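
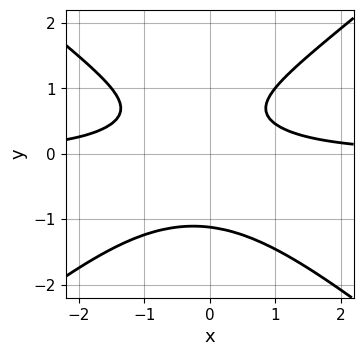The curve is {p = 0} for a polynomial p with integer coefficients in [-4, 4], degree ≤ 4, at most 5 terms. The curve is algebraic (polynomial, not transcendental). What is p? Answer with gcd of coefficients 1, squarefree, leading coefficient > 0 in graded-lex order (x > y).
(a) Degree: a generic line meets the curve in up to 3 points, so deg p = 3.
(b) From the axis intercepts and sections: no x-intercept at any integer in the box.
(c) Putting this together gives p.

2*x^2*y - 3*y^3 + x*y + 2*y - 2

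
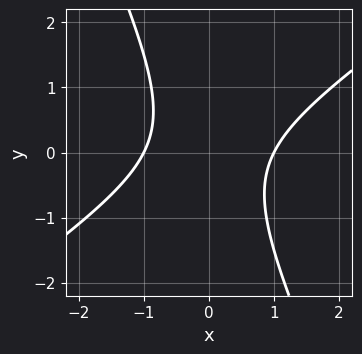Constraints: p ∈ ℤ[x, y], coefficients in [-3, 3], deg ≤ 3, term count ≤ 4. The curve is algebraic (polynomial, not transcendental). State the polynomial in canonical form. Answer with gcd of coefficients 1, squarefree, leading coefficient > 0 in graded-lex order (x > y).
3*x^2 - 3*x*y - 2*y^2 - 3

1. Degree: no degree-1 curve has this shape, so deg p = 2.
2. Against the integer gridlines: the curve avoids every integer y-axis point in the box; among the integer gridlines, it crosses the x-axis at x ∈ {-1, 1}.
3. Together with the visible shape, these determine p as stated.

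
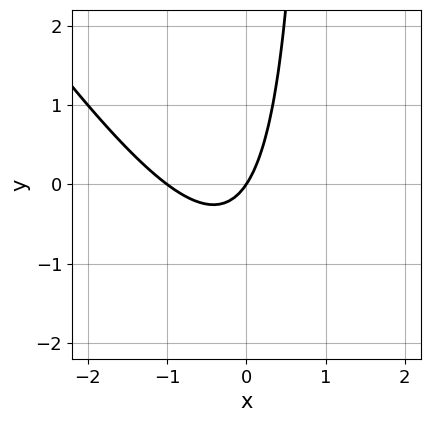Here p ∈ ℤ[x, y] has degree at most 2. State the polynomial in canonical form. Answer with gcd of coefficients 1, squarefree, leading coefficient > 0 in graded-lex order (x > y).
3*x^2 + 2*x*y + 3*x - 2*y

(a) The degree is 2 — no degree-1 curve has this shape.
(b) Checking where it meets the axes: among the integer gridlines, it crosses the x-axis at x ∈ {-1, 0}; it crosses the y-axis at the gridline y = 0.
(c) Solving for integer coefficients yields p as stated.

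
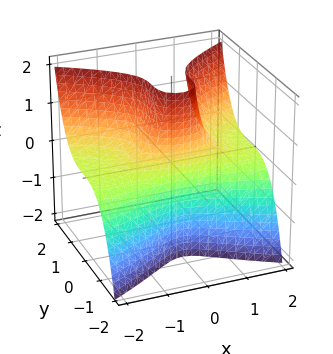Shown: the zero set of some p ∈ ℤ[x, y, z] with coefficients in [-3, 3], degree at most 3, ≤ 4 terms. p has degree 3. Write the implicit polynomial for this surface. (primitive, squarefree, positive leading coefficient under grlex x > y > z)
2*x^2*z - 3*y^3 - 1

1. The degree is 3 — a generic line meets the surface in up to 3 points.
2. From the axis intercepts and sections: the surface avoids every integer z-axis point in the box; the surface avoids every integer x-axis point in the box.
3. These observations pin down the coefficients.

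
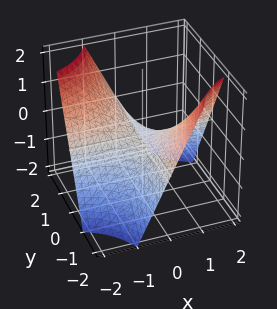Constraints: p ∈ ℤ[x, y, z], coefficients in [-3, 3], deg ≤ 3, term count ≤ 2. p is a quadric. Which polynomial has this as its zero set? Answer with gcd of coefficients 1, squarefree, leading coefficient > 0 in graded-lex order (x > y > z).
1. Degree: a hyperbolic paraboloid; a quadric, so deg p = 2.
2. Checking where it meets the axes: every point of the y-axis in the box is on the surface; the visible x-axis segment lies entirely on the surface; one z-axis crossing is at z = 0.
3. Matching integer coefficients to the picture gives p.

x*y + z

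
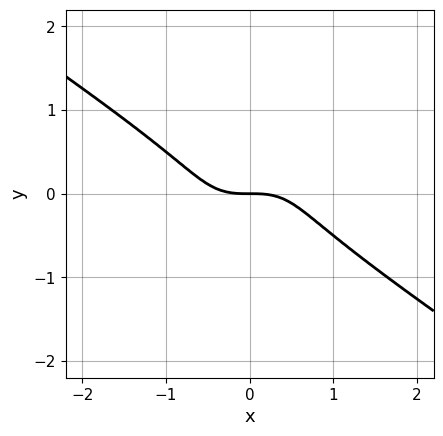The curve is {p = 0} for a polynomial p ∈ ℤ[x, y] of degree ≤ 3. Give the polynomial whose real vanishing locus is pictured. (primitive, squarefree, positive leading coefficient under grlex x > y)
2*x^3 - 3*x*y^2 + 2*y^3 + 2*y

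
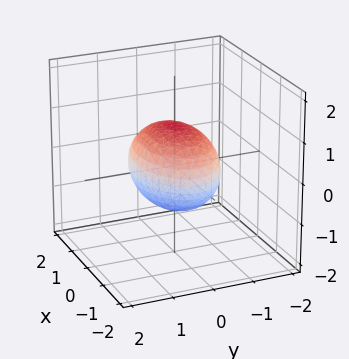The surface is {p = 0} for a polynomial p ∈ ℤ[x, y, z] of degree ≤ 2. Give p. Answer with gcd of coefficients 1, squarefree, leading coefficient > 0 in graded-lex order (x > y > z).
x^2 + 2*y^2 + 2*z^2 - 2

1. deg p = 2.
2. Symmetries: the x ↦ −x reflection is a symmetry, so x appears only in even powers; the y ↦ −y reflection is a symmetry, so y appears only in even powers; mirror symmetry z ↦ −z ⇒ only even powers of z.
3. From the axis intercepts and sections: the y-axis gridline crossings are at y ∈ {-1, 1}; the z-axis gridline crossings are at z ∈ {-1, 1}.
4. Fitting integer coefficients to these (and the overall shape) gives p.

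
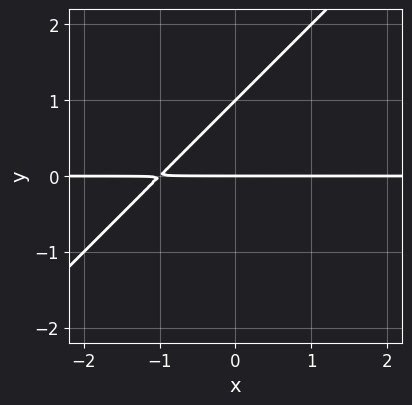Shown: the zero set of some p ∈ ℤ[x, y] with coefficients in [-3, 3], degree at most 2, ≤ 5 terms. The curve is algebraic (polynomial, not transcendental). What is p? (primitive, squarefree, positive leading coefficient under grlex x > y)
1. The degree is 2 — a generic line meets the curve in up to 2 points.
2. From the visible intercepts: the visible x-axis segment lies entirely on the curve; among the integer gridlines, it crosses the y-axis at y ∈ {0, 1}.
3. These observations pin down the coefficients.

x*y - y^2 + y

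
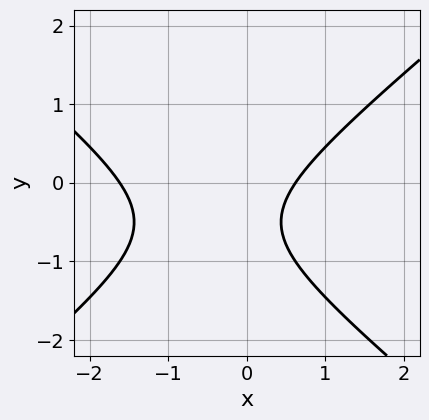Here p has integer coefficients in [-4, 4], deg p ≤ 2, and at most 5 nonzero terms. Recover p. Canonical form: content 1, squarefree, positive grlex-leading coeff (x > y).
1. The degree is 2 — no degree-1 curve has this shape.
2. From the visible intercepts: the curve avoids every integer y-axis point in the box.
3. The integer polynomial consistent with all of this is the stated p.

2*x^2 - 3*y^2 + 2*x - 3*y - 2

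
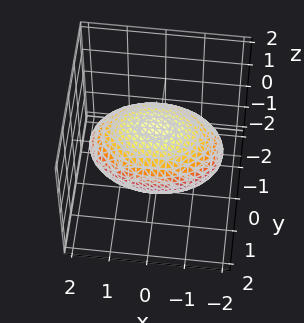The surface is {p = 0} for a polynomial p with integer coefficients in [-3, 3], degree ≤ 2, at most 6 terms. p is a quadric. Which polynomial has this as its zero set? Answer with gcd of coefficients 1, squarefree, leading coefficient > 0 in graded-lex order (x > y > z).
x^2 + 2*y^2 + 3*z^2 - 3

1. deg p = 2. Bounded and convex; a quadric.
2. Symmetries: it's symmetric under z → −z, forcing even powers of z; mirror symmetry y ↦ −y ⇒ only even powers of y; mirror symmetry x ↦ −x ⇒ only even powers of x.
3. Observable constraints: the z-axis gridline crossings are at z ∈ {-1, 1}.
4. These observations pin down the coefficients.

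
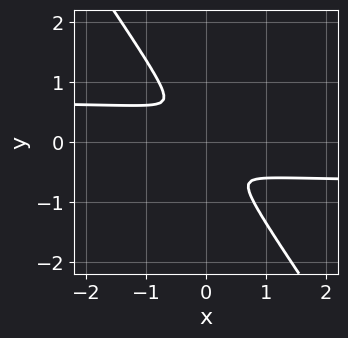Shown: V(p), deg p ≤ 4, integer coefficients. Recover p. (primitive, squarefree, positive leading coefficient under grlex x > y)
2*x^2*y^2 - 3*x*y^3 - 3*y^4 - x^2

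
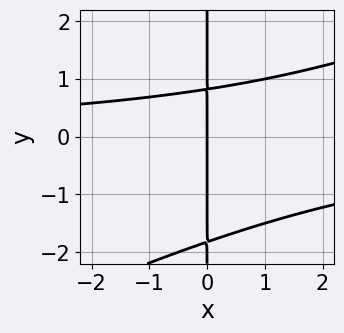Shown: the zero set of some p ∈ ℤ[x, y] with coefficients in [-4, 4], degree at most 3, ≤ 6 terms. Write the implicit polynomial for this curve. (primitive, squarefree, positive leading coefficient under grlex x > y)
The degree is 3 — a generic line meets the curve in up to 3 points.
Checking where it meets the axes: the visible y-axis segment lies entirely on the curve; one x-axis crossing is at x = 0.
Fitting integer coefficients to these (and the overall shape) gives p.

x^2*y - 2*x*y^2 - 2*x*y + 3*x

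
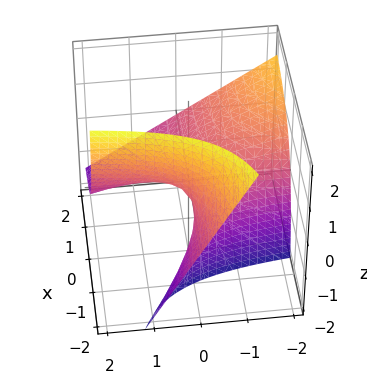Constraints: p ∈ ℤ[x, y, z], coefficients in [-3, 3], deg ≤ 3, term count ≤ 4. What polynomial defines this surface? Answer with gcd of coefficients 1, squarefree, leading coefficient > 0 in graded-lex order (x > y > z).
(a) deg p = 2. A generic line meets the surface in up to 2 points.
(b) From the visible intercepts: it meets the z-axis at z = 0 (among the integer gridlines); the visible x-axis segment lies entirely on the surface; the visible y-axis segment lies entirely on the surface.
(c) Matching integer coefficients to the picture gives p.

x*y + x*z + z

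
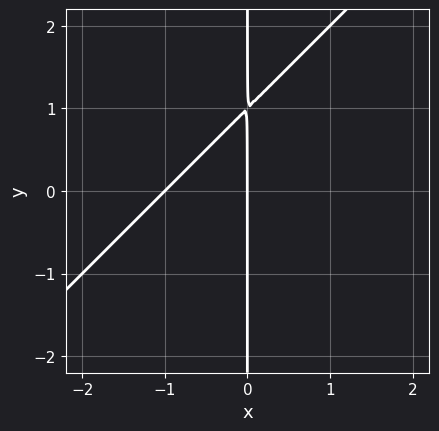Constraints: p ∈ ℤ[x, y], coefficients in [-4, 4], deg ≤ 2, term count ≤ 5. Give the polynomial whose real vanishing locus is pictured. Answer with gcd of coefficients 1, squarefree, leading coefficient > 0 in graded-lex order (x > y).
x^2 - x*y + x

(a) deg p = 2. No degree-1 curve has this shape.
(b) Observable constraints: the x-axis gridline crossings are at x ∈ {-1, 0}; the visible y-axis segment lies entirely on the curve.
(c) Fitting integer coefficients to these (and the overall shape) gives p.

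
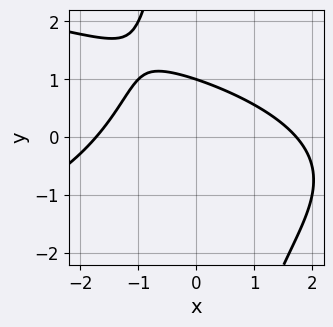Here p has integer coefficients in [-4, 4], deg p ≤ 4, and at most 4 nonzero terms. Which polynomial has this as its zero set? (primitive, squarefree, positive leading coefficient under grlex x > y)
x*y^2 + x^2 + 3*y - 3

1. deg p = 3. The shape is more complex than any degree-2 curve.
2. Reading off the gridlines: one y-axis crossing is at y = 1.
3. Matching integer coefficients to the picture gives p.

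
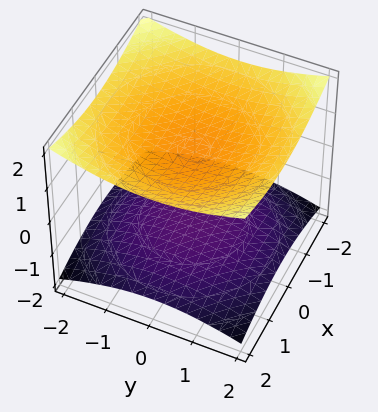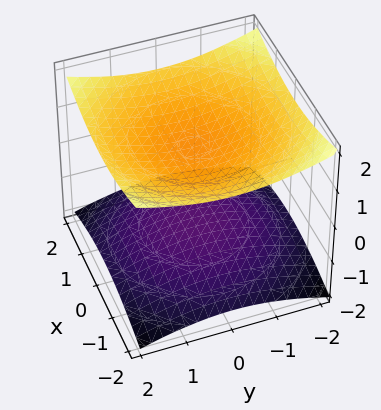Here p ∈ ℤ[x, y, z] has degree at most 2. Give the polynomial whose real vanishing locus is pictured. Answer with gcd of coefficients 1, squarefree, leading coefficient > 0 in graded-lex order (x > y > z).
1. I count 2 distinct pieces. Treating them together as one polynomial.
2. deg p = 2. Two sheets facing apart; a quadric.
3. Symmetry: the surface is invariant under rotation about z: p = q(x² + y², z); the z ↦ −z reflection is a symmetry, so z appears only in even powers.
4. Observable constraints: the surface avoids every integer x-axis point in the box; no y-intercept at any integer in the box; the z-axis gridline crossings are at z ∈ {-1, 1}.
5. These observations pin down the coefficients.

x^2 + y^2 - 3*z^2 + 3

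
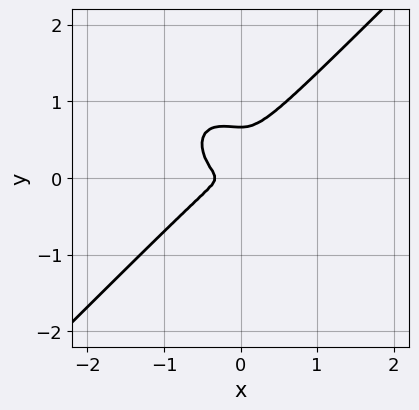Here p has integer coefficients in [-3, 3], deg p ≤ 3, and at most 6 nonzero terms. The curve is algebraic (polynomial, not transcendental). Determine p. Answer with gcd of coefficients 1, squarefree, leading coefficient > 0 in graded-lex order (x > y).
3*x^3 - 3*y^3 + x^2 + 2*y^2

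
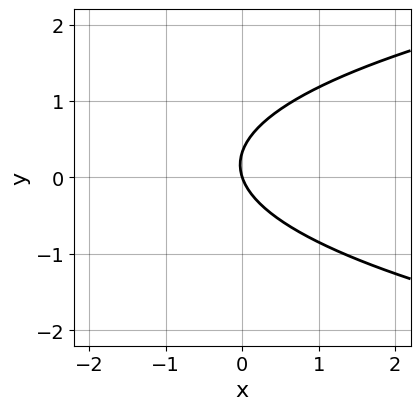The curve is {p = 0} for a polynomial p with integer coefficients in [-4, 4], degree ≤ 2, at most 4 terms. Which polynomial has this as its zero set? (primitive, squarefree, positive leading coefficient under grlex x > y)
3*y^2 - 3*x - y

The degree is 2 — a generic line meets the curve in up to 2 points.
From the visible intercepts: it crosses the y-axis at the gridline y = 0; one x-axis crossing is at x = 0.
The integer polynomial consistent with all of this is the stated p.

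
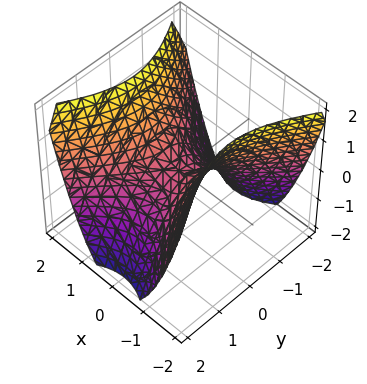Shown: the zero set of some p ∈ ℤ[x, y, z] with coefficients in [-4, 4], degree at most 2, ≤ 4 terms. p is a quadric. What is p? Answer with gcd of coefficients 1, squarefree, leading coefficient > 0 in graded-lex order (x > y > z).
3*x^2 - 2*y^2 - 3*z

First, deg p = 2. A saddle surface; a quadric.
Next, symmetries: it's symmetric under y → −y, forcing even powers of y; the x ↦ −x reflection is a symmetry, so x appears only in even powers.
Then, from the axis intercepts and sections: it crosses the y-axis at the gridline y = 0; it crosses the z-axis at the gridline z = 0; it crosses the x-axis at the gridline x = 0.
Finally, the integer polynomial consistent with all of this is the stated p.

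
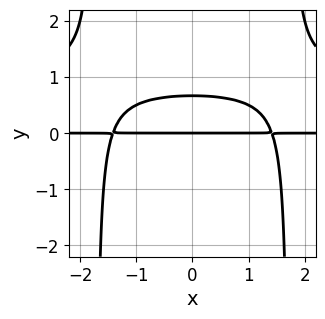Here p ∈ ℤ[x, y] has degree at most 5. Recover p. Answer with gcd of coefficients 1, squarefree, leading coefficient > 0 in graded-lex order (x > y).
Degree: a generic line meets the curve in up to 4 points, so deg p = 4.
Symmetries: the x ↦ −x reflection is a symmetry, so x appears only in even powers.
From the axis intercepts and sections: the visible x-axis segment lies entirely on the curve; it crosses the y-axis at the gridline y = 0.
The integer polynomial consistent with all of this is the stated p.

x^2*y^2 - x^2*y - 3*y^2 + 2*y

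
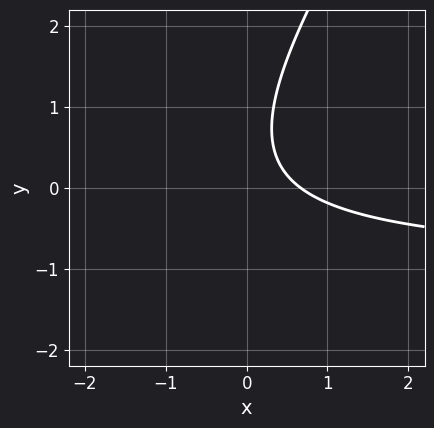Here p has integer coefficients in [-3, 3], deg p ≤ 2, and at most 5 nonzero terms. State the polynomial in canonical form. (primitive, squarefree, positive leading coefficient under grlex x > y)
(a) The degree is 2 — a generic line meets the curve in up to 2 points.
(b) Against the integer gridlines: it misses every integer gridline on the y-axis.
(c) Putting this together gives p.

3*x*y - 2*y^2 + 3*x + 2*y - 2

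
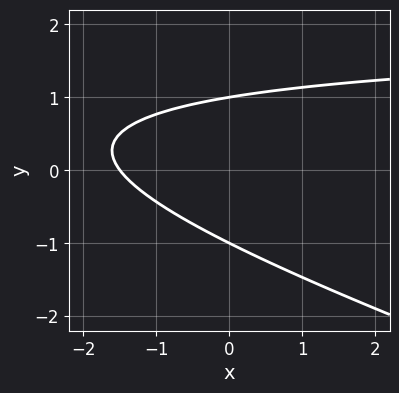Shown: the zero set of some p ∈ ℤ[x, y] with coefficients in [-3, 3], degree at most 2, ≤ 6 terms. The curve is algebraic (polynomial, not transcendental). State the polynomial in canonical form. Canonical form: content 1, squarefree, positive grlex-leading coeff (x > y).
(a) The degree is 2 — a generic line meets the curve in up to 2 points.
(b) Reading off the gridlines: among the integer gridlines, it crosses the y-axis at y ∈ {-1, 1}.
(c) These observations pin down the coefficients.

x*y + 3*y^2 - 2*x - 3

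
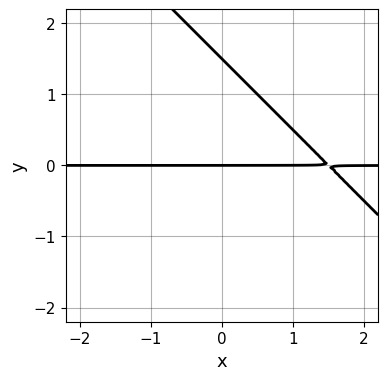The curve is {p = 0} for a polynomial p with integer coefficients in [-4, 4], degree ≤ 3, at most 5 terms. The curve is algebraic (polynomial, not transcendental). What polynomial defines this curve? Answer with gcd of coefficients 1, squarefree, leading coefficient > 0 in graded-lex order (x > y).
2*x*y + 2*y^2 - 3*y

The degree is 2 — no degree-1 curve has this shape.
From the visible intercepts: the visible x-axis segment lies entirely on the curve; it meets the y-axis at y = 0 (among the integer gridlines).
Matching integer coefficients to the picture gives p.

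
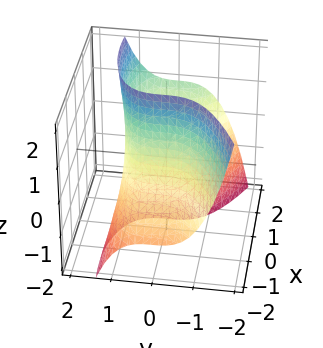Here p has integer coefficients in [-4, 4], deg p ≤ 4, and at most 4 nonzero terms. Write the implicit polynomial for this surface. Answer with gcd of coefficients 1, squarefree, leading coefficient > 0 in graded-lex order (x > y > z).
The degree is 3 — the shape is more complex than any degree-2 surface.
From the axis intercepts and sections: no z-intercept at any integer in the box; it meets the y-axis at y = 1 (among the integer gridlines).
Together with the visible shape, these determine p as stated.

3*y^3 + 2*x^2 - 3*x*z - 3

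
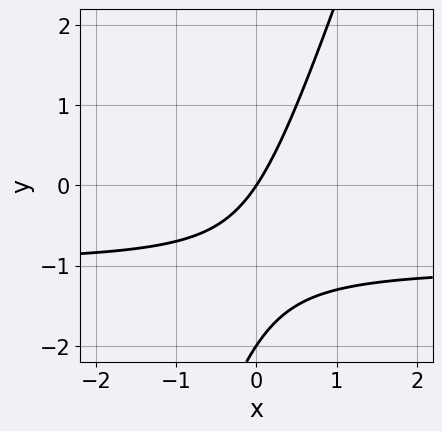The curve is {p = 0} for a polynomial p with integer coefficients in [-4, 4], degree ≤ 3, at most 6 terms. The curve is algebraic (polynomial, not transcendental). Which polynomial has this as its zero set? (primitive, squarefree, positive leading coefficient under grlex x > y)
1. deg p = 2.
2. From the visible intercepts: it meets the x-axis at x = 0 (among the integer gridlines); among the integer gridlines, it crosses the y-axis at y ∈ {-2, 0}.
3. Assembling these constraints gives the stated polynomial.

3*x*y - y^2 + 3*x - 2*y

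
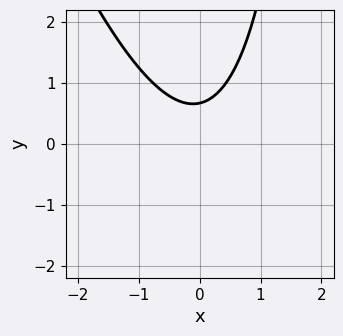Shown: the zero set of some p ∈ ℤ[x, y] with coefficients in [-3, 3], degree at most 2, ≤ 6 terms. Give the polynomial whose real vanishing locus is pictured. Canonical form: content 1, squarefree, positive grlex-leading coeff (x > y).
1. The degree is 2 — no degree-1 curve has this shape.
2. From the axis intercepts and sections: no x-intercept at any integer in the box.
3. Fitting integer coefficients to these (and the overall shape) gives p.

3*x^2 + x*y - 3*y + 2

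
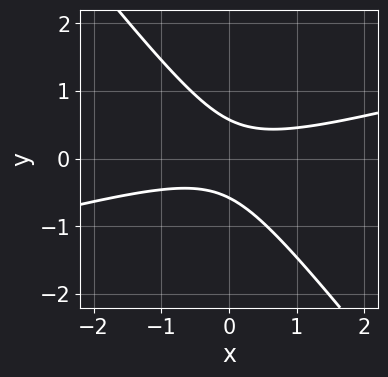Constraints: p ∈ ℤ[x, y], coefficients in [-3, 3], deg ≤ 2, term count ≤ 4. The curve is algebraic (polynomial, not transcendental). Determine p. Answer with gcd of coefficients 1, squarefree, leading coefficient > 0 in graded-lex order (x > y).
Degree: the shape is more complex than any degree-1 curve, so deg p = 2.
From the visible intercepts: the curve avoids every integer x-axis point in the box.
Together with the visible shape, these determine p as stated.

x^2 - 3*x*y - 3*y^2 + 1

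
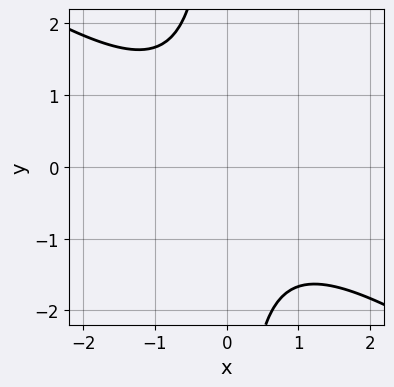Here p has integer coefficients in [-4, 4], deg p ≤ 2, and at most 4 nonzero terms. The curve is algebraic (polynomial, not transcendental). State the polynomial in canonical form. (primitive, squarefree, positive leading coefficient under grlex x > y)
2*x^2 + 3*x*y + 3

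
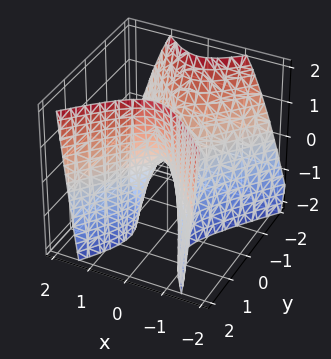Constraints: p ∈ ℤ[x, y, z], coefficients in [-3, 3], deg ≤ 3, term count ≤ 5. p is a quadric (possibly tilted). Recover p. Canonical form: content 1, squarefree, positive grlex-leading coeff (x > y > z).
3*x^2 - 2*y^2 - y*z + z

First, the degree is 2 — a generic line meets the surface in up to 2 points.
Then, against the integer gridlines: it crosses the y-axis at the gridline y = 0; it crosses the x-axis at the gridline x = 0; one z-axis crossing is at z = 0.
Finally, fitting integer coefficients to these (and the overall shape) gives p.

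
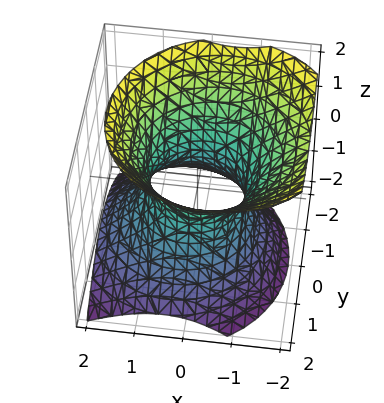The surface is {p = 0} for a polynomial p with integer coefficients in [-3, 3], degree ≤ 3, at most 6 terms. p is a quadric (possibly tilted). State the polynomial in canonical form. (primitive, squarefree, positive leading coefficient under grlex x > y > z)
2*x^2 + x*z + 2*y^2 - 2*z^2 - 2

1. The degree is 2 — a generic line meets the surface in up to 2 points.
2. Checking where it meets the axes: no z-intercept at any integer in the box; the x-axis gridline crossings are at x ∈ {-1, 1}; the y-axis gridline crossings are at y ∈ {-1, 1}.
3. Putting this together gives p.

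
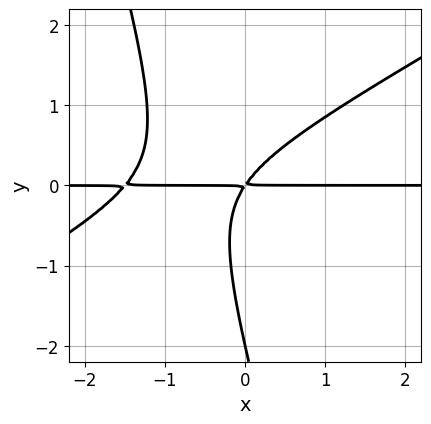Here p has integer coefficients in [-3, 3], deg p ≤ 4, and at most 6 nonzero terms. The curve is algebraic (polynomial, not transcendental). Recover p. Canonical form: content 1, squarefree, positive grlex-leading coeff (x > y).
2*x^2*y - 3*x*y^2 - y^3 + 3*x*y - 2*y^2

First, the degree is 3 — the shape is more complex than any degree-2 curve.
Then, checking where it meets the axes: it crosses the y-axis at the gridline y = -2; every point of the x-axis in the box is on the curve.
Finally, solving for integer coefficients yields p as stated.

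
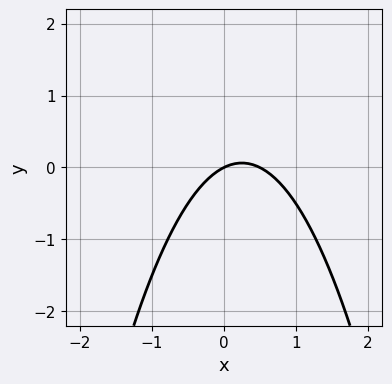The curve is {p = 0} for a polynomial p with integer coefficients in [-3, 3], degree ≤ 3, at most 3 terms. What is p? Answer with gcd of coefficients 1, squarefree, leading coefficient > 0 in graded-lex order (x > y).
2*x^2 - x + 2*y

Degree: a generic line meets the curve in up to 2 points, so deg p = 2.
Observable constraints: one x-axis crossing is at x = 0; it meets the y-axis at y = 0 (among the integer gridlines).
Putting this together gives p.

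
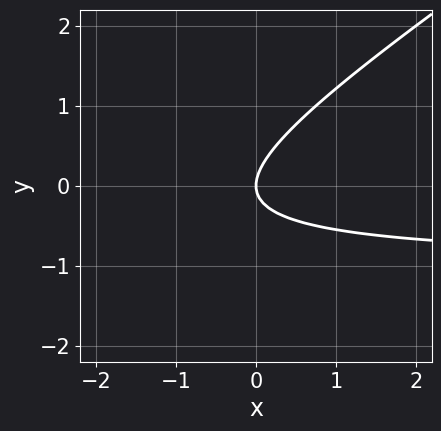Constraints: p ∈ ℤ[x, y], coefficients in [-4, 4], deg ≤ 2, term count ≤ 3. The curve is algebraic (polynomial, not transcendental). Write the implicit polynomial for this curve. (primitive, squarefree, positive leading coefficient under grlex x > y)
First, degree: the shape is more complex than any degree-1 curve, so deg p = 2.
Then, from the axis intercepts and sections: it crosses the x-axis at the gridline x = 0; one y-axis crossing is at y = 0.
Finally, together with the visible shape, these determine p as stated.

2*x*y - 3*y^2 + 2*x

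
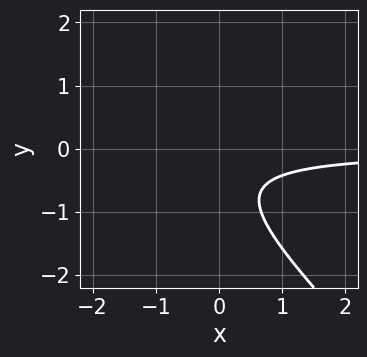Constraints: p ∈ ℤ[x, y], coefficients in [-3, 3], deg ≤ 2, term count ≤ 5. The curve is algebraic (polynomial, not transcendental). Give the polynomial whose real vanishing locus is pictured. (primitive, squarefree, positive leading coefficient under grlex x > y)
3*x*y + 3*y^2 + 3*y + 2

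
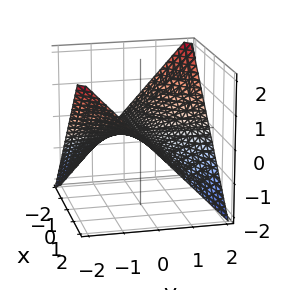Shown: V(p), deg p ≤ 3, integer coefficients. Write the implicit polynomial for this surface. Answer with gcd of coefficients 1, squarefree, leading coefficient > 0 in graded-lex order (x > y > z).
x*y + 2*z

First, the degree is 2 — a saddle surface; a quadric.
Next, against the integer gridlines: every point of the y-axis in the box is on the surface; every point of the x-axis in the box is on the surface; it meets the z-axis at z = 0 (among the integer gridlines).
Finally, fitting integer coefficients to these (and the overall shape) gives p.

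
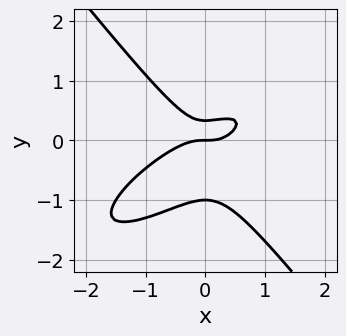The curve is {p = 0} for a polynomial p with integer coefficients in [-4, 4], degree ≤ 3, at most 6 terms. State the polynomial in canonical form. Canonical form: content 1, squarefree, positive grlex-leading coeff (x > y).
deg p = 3.
Observable constraints: it crosses the x-axis at the gridline x = 0; the y-axis gridline crossings are at y ∈ {-1, 0}.
The integer polynomial consistent with all of this is the stated p.

2*x^3 - 3*x^2*y + 3*y^3 + 2*y^2 - y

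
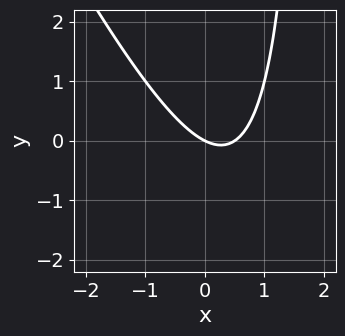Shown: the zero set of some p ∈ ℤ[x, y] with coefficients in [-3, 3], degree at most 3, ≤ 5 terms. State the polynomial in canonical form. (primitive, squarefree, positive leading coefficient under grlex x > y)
2*x^2 + x*y - x - 2*y

1. The degree is 2 — the shape is more complex than any degree-1 curve.
2. Checking where it meets the axes: it crosses the x-axis at the gridline x = 0; it meets the y-axis at y = 0 (among the integer gridlines).
3. Solving for integer coefficients yields p as stated.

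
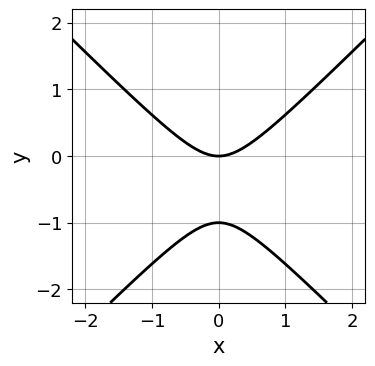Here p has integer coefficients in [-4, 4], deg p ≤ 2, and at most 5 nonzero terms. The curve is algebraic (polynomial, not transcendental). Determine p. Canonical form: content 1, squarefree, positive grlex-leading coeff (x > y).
(a) Degree: the shape is more complex than any degree-1 curve, so deg p = 2.
(b) Symmetries: it's symmetric under x → −x, forcing even powers of x.
(c) Against the integer gridlines: one x-axis crossing is at x = 0; among the integer gridlines, it crosses the y-axis at y ∈ {-1, 0}.
(d) These observations pin down the coefficients.

x^2 - y^2 - y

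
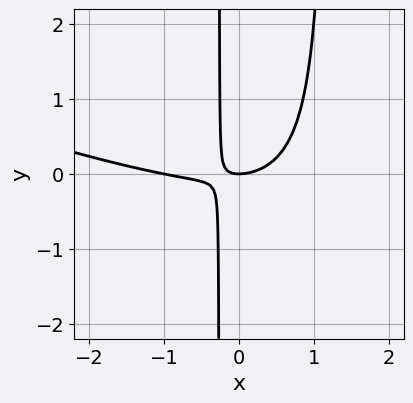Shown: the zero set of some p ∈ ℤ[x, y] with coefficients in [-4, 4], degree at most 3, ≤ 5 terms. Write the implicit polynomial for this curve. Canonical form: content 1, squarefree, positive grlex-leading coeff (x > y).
deg p = 3. A generic line meets the curve in up to 3 points.
From the axis intercepts and sections: one y-axis crossing is at y = 0; among the integer gridlines, it crosses the x-axis at x ∈ {-1, 0}.
The integer polynomial consistent with all of this is the stated p.

x^3 + 3*x^2*y + x^2 - 3*x*y - y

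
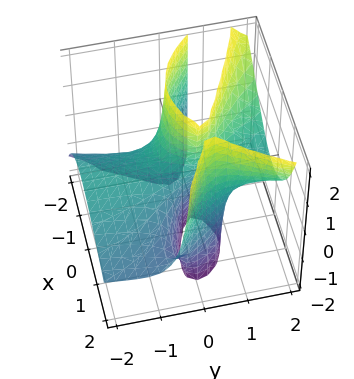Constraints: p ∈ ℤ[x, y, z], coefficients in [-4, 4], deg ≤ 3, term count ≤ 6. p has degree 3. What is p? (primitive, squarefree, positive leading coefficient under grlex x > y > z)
1. deg p = 3. The shape is more complex than any degree-2 surface.
2. Observable constraints: it meets the x-axis at x = 0 (among the integer gridlines); every point of the y-axis in the box is on the surface.
3. Together with the visible shape, these determine p as stated. Check: (0, 0, 1) on the z-axis lies on the surface, and p(0, 0, 1) = 0. ✓

x^3 + 2*x^2*y - 3*y^2*z + 2*y*z - 2*x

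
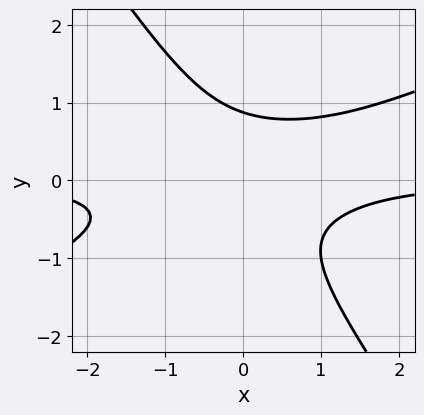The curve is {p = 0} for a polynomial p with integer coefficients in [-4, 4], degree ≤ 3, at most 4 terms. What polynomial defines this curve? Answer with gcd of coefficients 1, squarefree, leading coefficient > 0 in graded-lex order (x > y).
First, deg p = 3. A generic line meets the curve in up to 3 points.
Then, from the axis intercepts and sections: it misses every integer gridline on the x-axis.
Finally, these observations pin down the coefficients.

2*x^2*y - 3*x*y^2 - 3*y^3 + 2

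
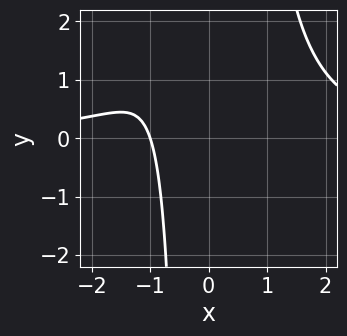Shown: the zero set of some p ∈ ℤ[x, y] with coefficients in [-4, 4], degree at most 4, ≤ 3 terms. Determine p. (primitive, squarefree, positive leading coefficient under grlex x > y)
x^3*y - 3*x - 3

First, the degree is 4 — a generic line meets the curve in up to 4 points.
Then, observable constraints: it misses every integer gridline on the y-axis; one x-axis crossing is at x = -1.
Finally, the integer polynomial consistent with all of this is the stated p.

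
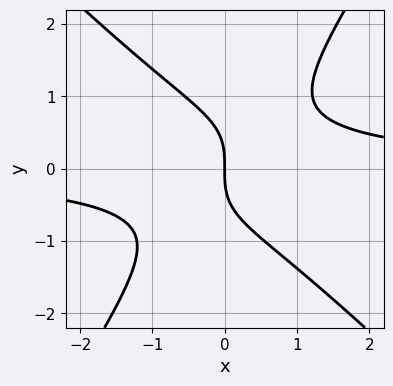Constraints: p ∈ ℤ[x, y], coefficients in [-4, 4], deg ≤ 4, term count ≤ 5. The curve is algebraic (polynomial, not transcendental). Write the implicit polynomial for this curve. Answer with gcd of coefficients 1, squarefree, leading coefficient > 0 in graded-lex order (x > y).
3*x^2*y + x*y^2 - 2*y^3 - 3*x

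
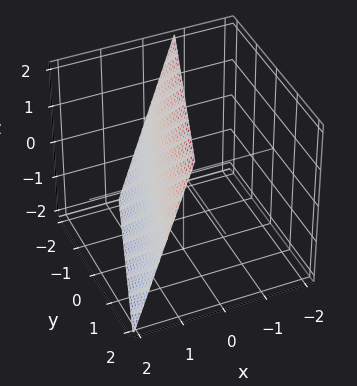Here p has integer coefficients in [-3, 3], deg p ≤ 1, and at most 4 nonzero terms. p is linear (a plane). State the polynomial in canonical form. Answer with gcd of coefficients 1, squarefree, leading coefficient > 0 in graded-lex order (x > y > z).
3*x - y + z - 2

First, deg p = 1. Every cross-section is a straight line — this is a plane.
Then, observable constraints: it crosses the z-axis at the gridline z = 2; it crosses the y-axis at the gridline y = -2.
Finally, together with the visible shape, these determine p as stated.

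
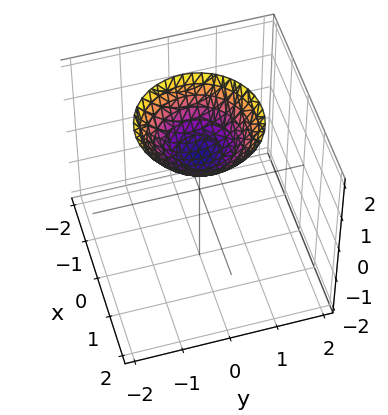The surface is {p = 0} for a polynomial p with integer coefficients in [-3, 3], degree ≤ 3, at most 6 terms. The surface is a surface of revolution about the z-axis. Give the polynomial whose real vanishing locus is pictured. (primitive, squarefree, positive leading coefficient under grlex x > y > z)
The degree is 2 — no degree-1 surface has this shape.
Symmetries: rotational symmetry about the z-axis ⇒ p depends on x, y only through x² + y².
Checking where it meets the axes: a circular section at z = 2 has radius between 1 and 2; it misses every integer gridline on the x-axis.
Assembling these constraints gives the stated polynomial.

2*x^2 + 2*y^2 - 3*z + 3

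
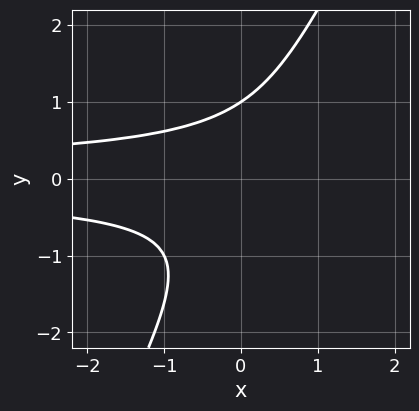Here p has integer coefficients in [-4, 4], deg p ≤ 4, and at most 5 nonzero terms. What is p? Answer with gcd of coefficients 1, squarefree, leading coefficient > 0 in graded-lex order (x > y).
2*x*y^2 - y^3 + 1

1. deg p = 3. A generic line meets the curve in up to 3 points.
2. Reading off the gridlines: it crosses the y-axis at the gridline y = 1; it misses every integer gridline on the x-axis.
3. These observations pin down the coefficients.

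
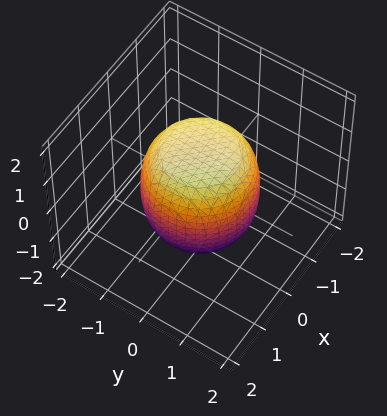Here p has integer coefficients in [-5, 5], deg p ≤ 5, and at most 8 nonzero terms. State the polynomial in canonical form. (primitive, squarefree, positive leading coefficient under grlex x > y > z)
The degree is 4 — no degree-3 surface has this shape.
Symmetries: the surface is invariant under rotation about z: p = q(x² + y², z).
Against the integer gridlines: a circular section at z = 1 has radius exactly 1.
Putting this together gives p.

2*x^4 + 4*x^2*y^2 + 2*y^4 - x^2 - y^2 + 2*z^2 - 3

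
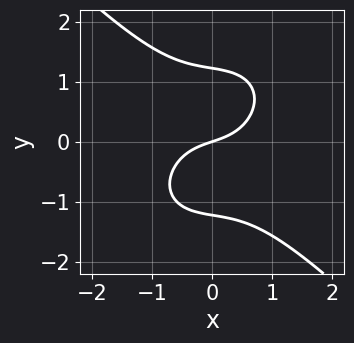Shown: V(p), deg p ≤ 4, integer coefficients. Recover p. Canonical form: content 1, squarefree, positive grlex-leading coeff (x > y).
2*x^3 + 2*y^3 + x - 3*y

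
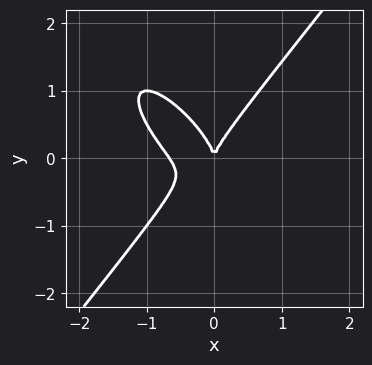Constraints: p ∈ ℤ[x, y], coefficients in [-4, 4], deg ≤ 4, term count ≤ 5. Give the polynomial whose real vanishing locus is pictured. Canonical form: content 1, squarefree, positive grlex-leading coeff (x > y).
1. Degree: no degree-2 curve has this shape, so deg p = 3.
2. Observable constraints: it meets the x-axis at x = 0 (among the integer gridlines); it crosses the y-axis at the gridline y = 0.
3. Together with the visible shape, these determine p as stated.

3*x^3 + 2*x^2*y - x*y^2 - 2*y^3 + 2*x^2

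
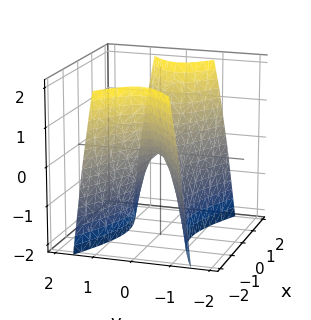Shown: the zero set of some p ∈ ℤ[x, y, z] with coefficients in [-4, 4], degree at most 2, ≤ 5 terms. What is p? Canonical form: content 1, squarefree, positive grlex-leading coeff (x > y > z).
x^2 - 3*y^2 - z

(a) deg p = 2.
(b) Symmetries: it's symmetric under y → −y, forcing even powers of y; mirror symmetry x ↦ −x ⇒ only even powers of x.
(c) From the axis intercepts and sections: it crosses the z-axis at the gridline z = 0; it meets the x-axis at x = 0 (among the integer gridlines).
(d) These observations pin down the coefficients.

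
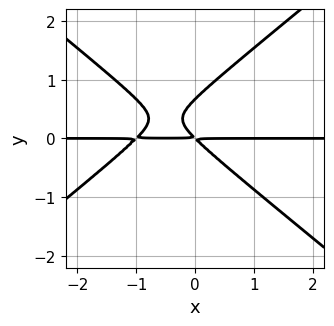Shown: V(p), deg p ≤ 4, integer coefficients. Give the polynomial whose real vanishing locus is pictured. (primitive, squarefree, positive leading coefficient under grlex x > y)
deg p = 3.
From the axis intercepts and sections: every point of the x-axis in the box is on the curve.
Solving for integer coefficients yields p as stated.

2*x^2*y - 3*y^3 + 2*x*y + 2*y^2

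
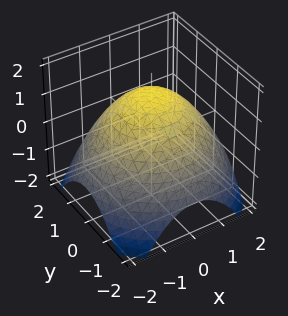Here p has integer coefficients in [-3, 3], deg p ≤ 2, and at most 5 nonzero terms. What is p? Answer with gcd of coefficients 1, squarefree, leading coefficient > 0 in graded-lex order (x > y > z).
x^2 + y^2 + 2*z - 3

First, degree: the shape is more complex than any degree-1 surface, so deg p = 2.
Then, symmetries: rotational symmetry about the z-axis ⇒ p depends on x, y only through x² + y².
Then, reading off the gridlines: a circular section at z = 1 has radius exactly 1.
Finally, fitting integer coefficients to these (and the overall shape) gives p.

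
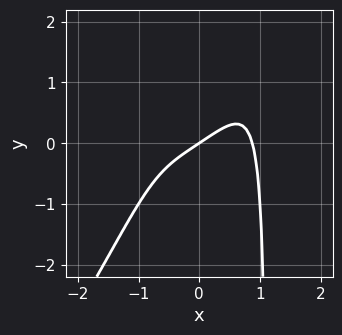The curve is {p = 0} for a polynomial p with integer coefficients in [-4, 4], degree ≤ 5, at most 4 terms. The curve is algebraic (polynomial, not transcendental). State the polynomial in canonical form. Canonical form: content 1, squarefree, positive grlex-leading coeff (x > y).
3*x^4 - 2*x^3*y - 2*x + 3*y

First, degree: no degree-3 curve has this shape, so deg p = 4.
Then, from the axis intercepts and sections: it crosses the x-axis at the gridline x = 0; it meets the y-axis at y = 0 (among the integer gridlines).
Finally, these observations pin down the coefficients.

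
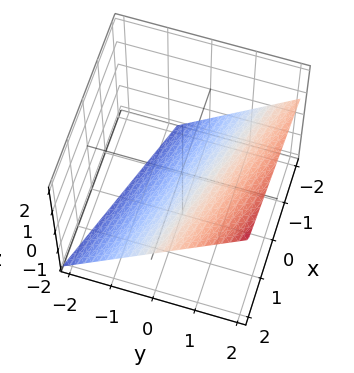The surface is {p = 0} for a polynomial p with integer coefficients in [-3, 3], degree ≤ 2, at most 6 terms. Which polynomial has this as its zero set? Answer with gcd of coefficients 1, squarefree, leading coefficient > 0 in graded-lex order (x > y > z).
x + 3*y - 3*z - 2

First, the degree is 1 — every cross-section is a straight line — this is a plane.
Next, observable constraints: one x-axis crossing is at x = 2.
Finally, fitting integer coefficients to these (and the overall shape) gives p.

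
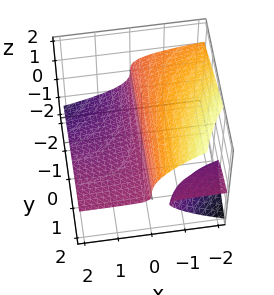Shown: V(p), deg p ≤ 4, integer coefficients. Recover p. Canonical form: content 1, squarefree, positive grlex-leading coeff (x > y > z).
2*x*y*z + 3*z^3 + 3*x*z + 3*x

I count 2 distinct pieces.
Degree: a generic line meets the surface in up to 3 points, so deg p = 3.
From the visible intercepts: the visible y-axis segment lies entirely on the surface; one z-axis crossing is at z = 0; one x-axis crossing is at x = 0.
Putting this together gives p.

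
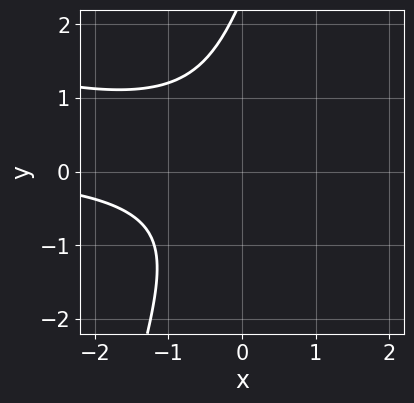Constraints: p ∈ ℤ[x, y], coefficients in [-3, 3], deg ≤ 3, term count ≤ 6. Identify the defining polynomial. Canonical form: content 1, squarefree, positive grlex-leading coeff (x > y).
x^2*y + 3*x*y^2 - y^3 + 2*y^2 + 2

First, degree: the shape is more complex than any degree-2 curve, so deg p = 3.
Next, observable constraints: the curve avoids every integer y-axis point in the box; the curve avoids every integer x-axis point in the box.
Finally, solving for integer coefficients yields p as stated.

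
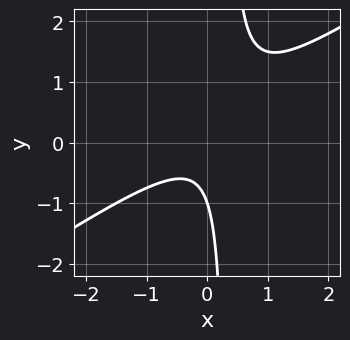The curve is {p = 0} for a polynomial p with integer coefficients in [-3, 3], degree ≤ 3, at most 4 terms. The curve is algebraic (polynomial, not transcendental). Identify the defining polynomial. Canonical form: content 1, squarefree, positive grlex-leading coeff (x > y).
2*x^2 - 3*x*y + y + 1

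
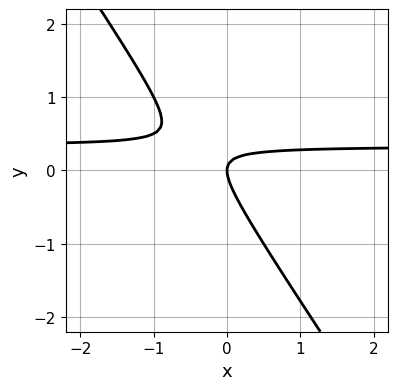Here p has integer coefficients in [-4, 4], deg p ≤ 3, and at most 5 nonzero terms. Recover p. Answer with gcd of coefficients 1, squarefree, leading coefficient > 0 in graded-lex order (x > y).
(a) deg p = 2. A generic line meets the curve in up to 2 points.
(b) Checking where it meets the axes: it meets the y-axis at y = 0 (among the integer gridlines); it crosses the x-axis at the gridline x = 0.
(c) Fitting integer coefficients to these (and the overall shape) gives p.

3*x*y + 2*y^2 - x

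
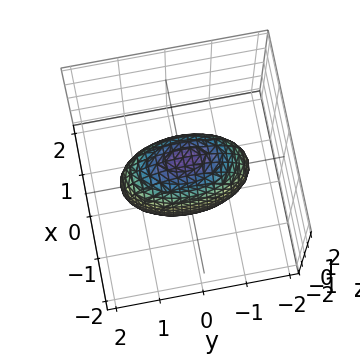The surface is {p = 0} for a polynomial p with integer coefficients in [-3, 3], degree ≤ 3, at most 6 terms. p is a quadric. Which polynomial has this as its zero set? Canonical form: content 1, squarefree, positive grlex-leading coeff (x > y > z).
deg p = 2.
Symmetries: the z ↦ −z reflection is a symmetry, so z appears only in even powers; the y ↦ −y reflection is a symmetry, so y appears only in even powers; the x ↦ −x reflection is a symmetry, so x appears only in even powers.
Fitting integer coefficients to these (and the overall shape) gives p.

3*x^2 + y^2 + z^2 - 2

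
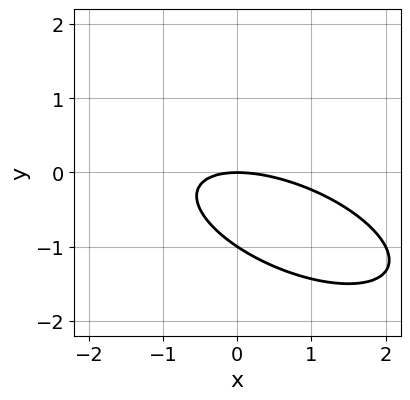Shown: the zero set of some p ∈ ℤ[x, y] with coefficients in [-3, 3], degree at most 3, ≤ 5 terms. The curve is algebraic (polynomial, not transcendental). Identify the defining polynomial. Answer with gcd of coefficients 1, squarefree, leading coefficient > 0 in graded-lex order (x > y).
x^2 + 2*x*y + 3*y^2 + 3*y

(a) Degree: the shape is more complex than any degree-1 curve, so deg p = 2.
(b) Observable constraints: the y-axis gridline crossings are at y ∈ {-1, 0}; it meets the x-axis at x = 0 (among the integer gridlines).
(c) Fitting integer coefficients to these (and the overall shape) gives p.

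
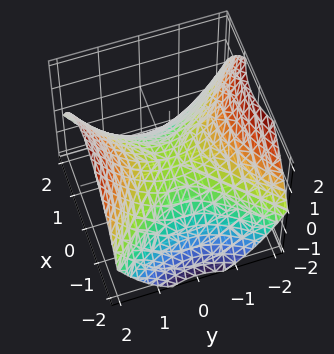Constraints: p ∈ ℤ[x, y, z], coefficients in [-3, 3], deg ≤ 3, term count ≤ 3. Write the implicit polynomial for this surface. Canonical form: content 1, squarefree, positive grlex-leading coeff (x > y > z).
x^2 - y^2 + 2*z

First, degree: a hyperbolic paraboloid; a quadric, so deg p = 2.
Next, symmetries: mirror symmetry y ↦ −y ⇒ only even powers of y; mirror symmetry x ↦ −x ⇒ only even powers of x.
Then, checking where it meets the axes: it crosses the y-axis at the gridline y = 0; it crosses the x-axis at the gridline x = 0.
Finally, the integer polynomial consistent with all of this is the stated p.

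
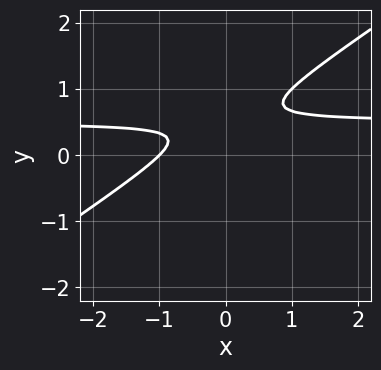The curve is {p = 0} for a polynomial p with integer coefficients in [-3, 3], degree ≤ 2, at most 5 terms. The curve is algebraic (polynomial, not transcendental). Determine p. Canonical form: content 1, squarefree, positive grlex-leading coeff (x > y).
deg p = 2.
Checking where it meets the axes: one x-axis crossing is at x = -1; it misses every integer gridline on the y-axis.
Fitting integer coefficients to these (and the overall shape) gives p.

2*x*y - 3*y^2 - x + 3*y - 1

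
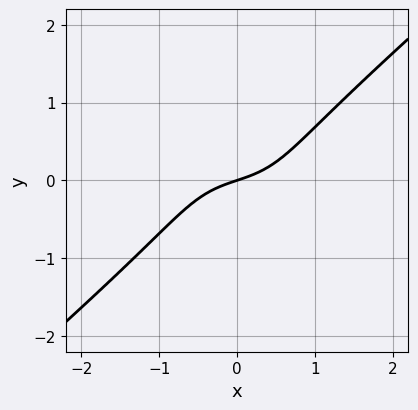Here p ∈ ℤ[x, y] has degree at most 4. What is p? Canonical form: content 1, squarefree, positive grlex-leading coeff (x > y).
2*x^3 - 3*y^3 + x - 3*y

(a) The degree is 3 — a generic line meets the curve in up to 3 points.
(b) Reading off the gridlines: it meets the x-axis at x = 0 (among the integer gridlines); it meets the y-axis at y = 0 (among the integer gridlines).
(c) Fitting integer coefficients to these (and the overall shape) gives p.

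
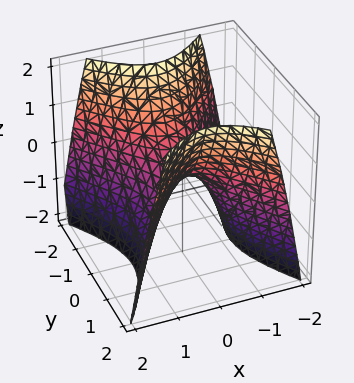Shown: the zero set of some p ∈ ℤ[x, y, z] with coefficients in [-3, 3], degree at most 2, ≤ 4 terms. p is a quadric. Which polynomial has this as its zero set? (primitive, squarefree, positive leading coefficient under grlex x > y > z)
3*x^2 - 2*y^2 + 2*z

First, the degree is 2 — a hyperbolic paraboloid; a quadric.
Then, symmetries: the y ↦ −y reflection is a symmetry, so y appears only in even powers; it's symmetric under x → −x, forcing even powers of x.
Next, checking where it meets the axes: it meets the z-axis at z = 0 (among the integer gridlines); it meets the y-axis at y = 0 (among the integer gridlines).
Finally, the integer polynomial consistent with all of this is the stated p.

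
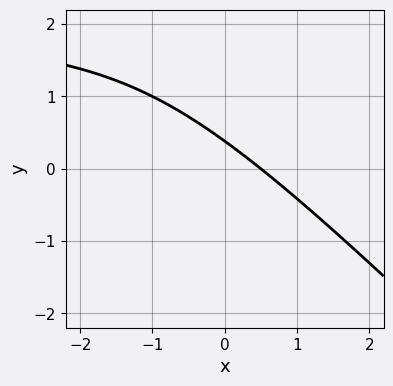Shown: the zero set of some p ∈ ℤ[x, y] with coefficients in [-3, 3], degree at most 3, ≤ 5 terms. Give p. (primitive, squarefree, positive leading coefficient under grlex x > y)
x*y + y^2 - 2*x - 3*y + 1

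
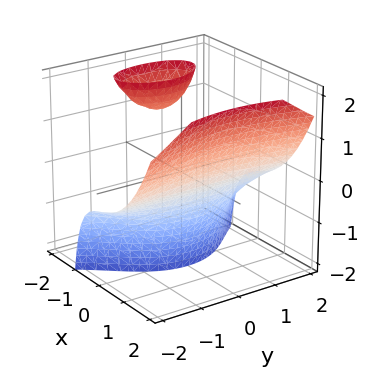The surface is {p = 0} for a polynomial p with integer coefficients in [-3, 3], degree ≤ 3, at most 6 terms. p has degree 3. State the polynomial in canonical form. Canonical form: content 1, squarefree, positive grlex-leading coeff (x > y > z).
2*x^3 - y^2*z - 3*x*z - 2

1. The picture has 2 separate pieces. They look like related sheets of one shape, so recover p as a whole.
2. The degree is 3 — no degree-2 surface has this shape.
3. Reading off the gridlines: it misses every integer gridline on the z-axis; it crosses the x-axis at the gridline x = 1.
4. Putting this together gives p.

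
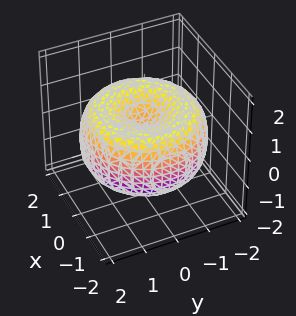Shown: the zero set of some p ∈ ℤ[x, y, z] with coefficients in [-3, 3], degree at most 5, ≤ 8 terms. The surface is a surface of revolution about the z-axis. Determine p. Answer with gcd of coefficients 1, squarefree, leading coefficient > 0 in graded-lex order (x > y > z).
First, the degree is 4 — the shape is more complex than any degree-3 surface.
Next, symmetry: the surface is invariant under rotation about z: p = q(x² + y², z).
Next, against the integer gridlines: a circular section at z = -1 has radius exactly 1.
Finally, these observations pin down the coefficients.

x^4 + 2*x^2*y^2 + y^4 - 3*x^2 - 3*y^2 + 3*z^2 - 1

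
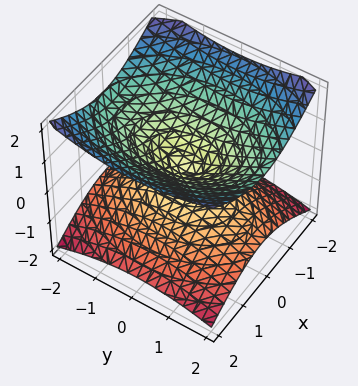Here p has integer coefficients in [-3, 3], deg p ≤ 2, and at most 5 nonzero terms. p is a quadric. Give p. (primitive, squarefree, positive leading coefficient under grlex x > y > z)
Degree: two nappes meeting at a single point; a quadric, so deg p = 2.
Symmetries: mirror symmetry z ↦ −z ⇒ only even powers of z; mirror symmetry x ↦ −x ⇒ only even powers of x; the y ↦ −y reflection is a symmetry, so y appears only in even powers.
Against the integer gridlines: one x-axis crossing is at x = 0; it crosses the y-axis at the gridline y = 0; one z-axis crossing is at z = 0.
Solving for integer coefficients yields p as stated.

2*x^2 + y^2 - 3*z^2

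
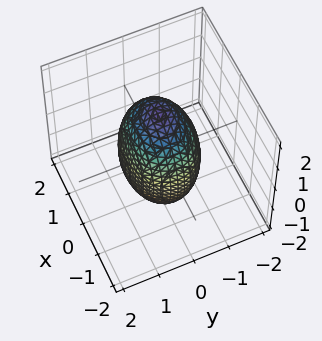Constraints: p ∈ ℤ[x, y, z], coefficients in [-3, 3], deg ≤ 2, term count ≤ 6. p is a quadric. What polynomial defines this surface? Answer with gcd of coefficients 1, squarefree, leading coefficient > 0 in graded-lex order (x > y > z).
2*x^2 + 3*y^2 + z^2 - 3

(a) Degree: a closed, bounded, convex surface; a quadric, so deg p = 2.
(b) Symmetries: the x ↦ −x reflection is a symmetry, so x appears only in even powers; the y ↦ −y reflection is a symmetry, so y appears only in even powers; it's symmetric under z → −z, forcing even powers of z.
(c) From the visible intercepts: among the integer gridlines, it crosses the y-axis at y ∈ {-1, 1}.
(d) Fitting integer coefficients to these (and the overall shape) gives p.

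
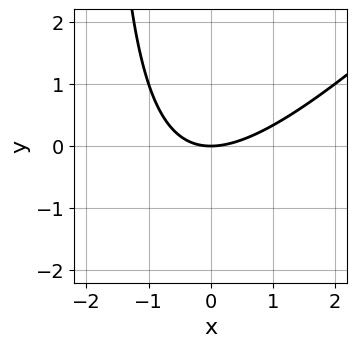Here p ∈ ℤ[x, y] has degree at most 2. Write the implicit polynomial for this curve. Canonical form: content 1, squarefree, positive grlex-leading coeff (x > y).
x^2 - x*y - 2*y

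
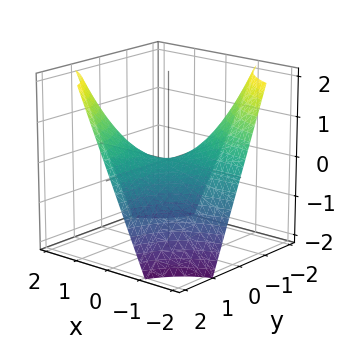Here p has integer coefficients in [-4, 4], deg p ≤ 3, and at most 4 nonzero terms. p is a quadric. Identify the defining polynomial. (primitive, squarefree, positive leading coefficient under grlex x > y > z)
x*y - z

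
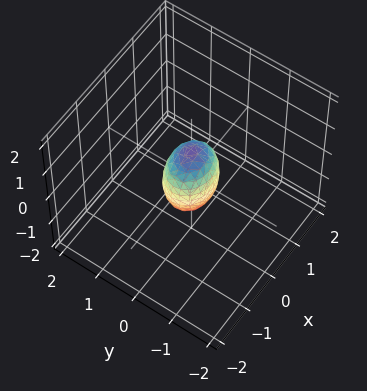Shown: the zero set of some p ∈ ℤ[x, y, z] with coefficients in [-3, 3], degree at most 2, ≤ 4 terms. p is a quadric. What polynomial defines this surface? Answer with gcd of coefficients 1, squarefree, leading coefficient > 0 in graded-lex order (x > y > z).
First, the degree is 2 — a closed, bounded, convex surface; a quadric.
Next, symmetries: it's symmetric under y → −y, forcing even powers of y; it's symmetric under x → −x, forcing even powers of x; the z ↦ −z reflection is a symmetry, so z appears only in even powers.
Next, observable constraints: among the integer gridlines, it crosses the z-axis at z ∈ {-1, 1}.
Finally, putting this together gives p.

2*x^2 + 3*y^2 + z^2 - 1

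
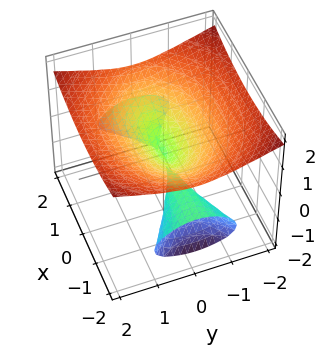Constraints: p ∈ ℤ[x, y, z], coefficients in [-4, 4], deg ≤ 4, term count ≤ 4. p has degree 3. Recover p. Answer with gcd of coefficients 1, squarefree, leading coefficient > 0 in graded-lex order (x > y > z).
1. I count 3 distinct pieces.
2. The degree is 3 — the shape is more complex than any degree-2 surface.
3. Checking where it meets the axes: it meets the y-axis at y = 0 (among the integer gridlines); every point of the x-axis in the box is on the surface; it meets the z-axis at z = 0 (among the integer gridlines).
4. Solving for integer coefficients yields p as stated.

x^2*z - 3*z^3 + 2*y^2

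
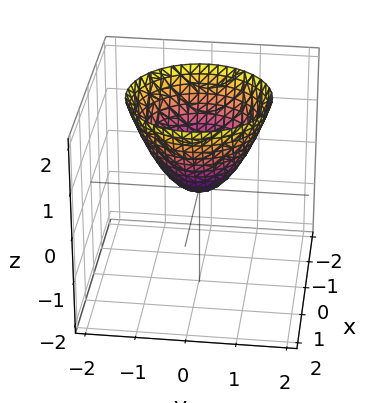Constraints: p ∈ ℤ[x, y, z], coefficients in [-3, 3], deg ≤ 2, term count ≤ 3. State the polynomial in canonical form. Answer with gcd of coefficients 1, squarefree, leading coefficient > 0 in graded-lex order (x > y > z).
Degree: a single bowl opening along one axis; a quadric, so deg p = 2.
Symmetries: rotational symmetry about the z-axis ⇒ p depends on x, y only through x² + y².
Checking where it meets the axes: it meets the y-axis at y = 0 (among the integer gridlines); it meets the x-axis at x = 0 (among the integer gridlines).
Assembling these constraints gives the stated polynomial.

x^2 + y^2 - z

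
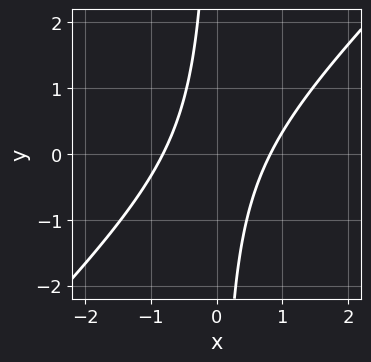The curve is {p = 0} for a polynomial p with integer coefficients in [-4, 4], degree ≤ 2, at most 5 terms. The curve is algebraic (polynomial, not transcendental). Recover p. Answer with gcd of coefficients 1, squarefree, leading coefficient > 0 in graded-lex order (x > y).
3*x^2 - 3*x*y - 2

First, deg p = 2.
Then, observable constraints: it misses every integer gridline on the y-axis.
Finally, matching integer coefficients to the picture gives p.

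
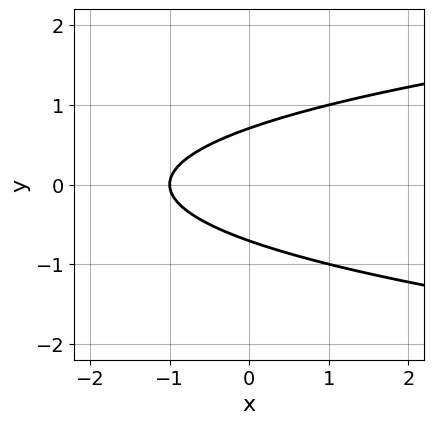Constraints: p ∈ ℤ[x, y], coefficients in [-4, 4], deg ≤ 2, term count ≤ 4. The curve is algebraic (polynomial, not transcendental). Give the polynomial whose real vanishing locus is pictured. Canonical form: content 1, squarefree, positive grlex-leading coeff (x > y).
1. Degree: no degree-1 curve has this shape, so deg p = 2.
2. Symmetries: the y ↦ −y reflection is a symmetry, so y appears only in even powers.
3. From the axis intercepts and sections: it meets the x-axis at x = -1 (among the integer gridlines).
4. The integer polynomial consistent with all of this is the stated p.

2*y^2 - x - 1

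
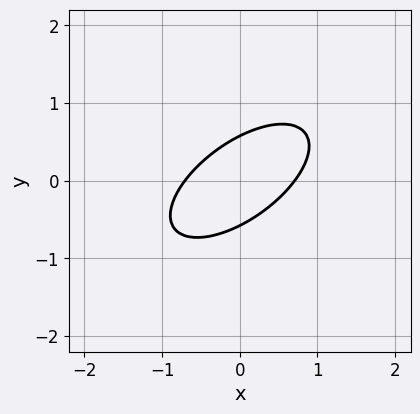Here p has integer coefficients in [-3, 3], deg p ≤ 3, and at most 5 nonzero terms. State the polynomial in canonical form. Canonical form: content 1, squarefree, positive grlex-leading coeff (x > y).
1. deg p = 2.
2. Putting this together gives p.

2*x^2 - 3*x*y + 3*y^2 - 1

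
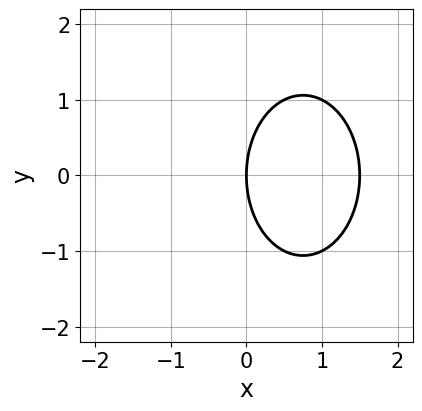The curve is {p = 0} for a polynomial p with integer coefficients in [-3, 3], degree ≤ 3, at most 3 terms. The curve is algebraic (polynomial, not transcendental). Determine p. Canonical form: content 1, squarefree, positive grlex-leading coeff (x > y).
First, degree: a generic line meets the curve in up to 2 points, so deg p = 2.
Next, symmetries: it's symmetric under y → −y, forcing even powers of y.
Next, against the integer gridlines: one y-axis crossing is at y = 0; it meets the x-axis at x = 0 (among the integer gridlines).
Finally, together with the visible shape, these determine p as stated.

2*x^2 + y^2 - 3*x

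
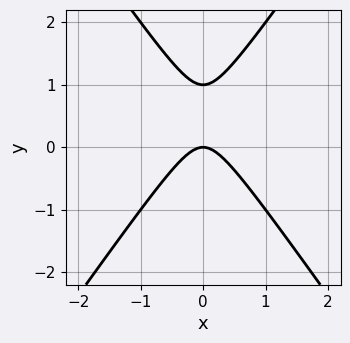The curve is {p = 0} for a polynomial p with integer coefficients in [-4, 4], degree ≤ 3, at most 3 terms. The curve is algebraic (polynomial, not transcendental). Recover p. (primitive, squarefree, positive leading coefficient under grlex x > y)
(a) deg p = 2. No degree-1 curve has this shape.
(b) Symmetries: it's symmetric under x → −x, forcing even powers of x.
(c) Against the integer gridlines: the y-axis gridline crossings are at y ∈ {0, 1}; it crosses the x-axis at the gridline x = 0.
(d) The integer polynomial consistent with all of this is the stated p.

2*x^2 - y^2 + y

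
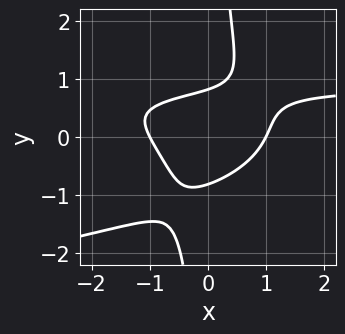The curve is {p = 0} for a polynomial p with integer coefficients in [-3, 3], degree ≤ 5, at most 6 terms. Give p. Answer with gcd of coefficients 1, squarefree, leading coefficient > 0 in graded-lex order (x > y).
1. deg p = 4. A generic line meets the curve in up to 4 points.
2. Reading off the gridlines: the x-axis gridline crossings are at x ∈ {-1, 1}.
3. Together with the visible shape, these determine p as stated.

3*x*y^3 + 2*x^2*y - 2*x^2 - 3*y^2 + 2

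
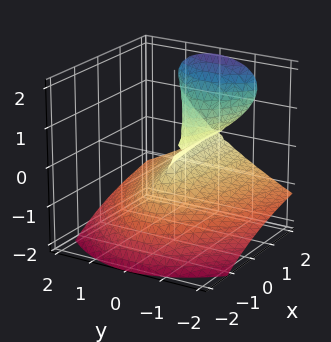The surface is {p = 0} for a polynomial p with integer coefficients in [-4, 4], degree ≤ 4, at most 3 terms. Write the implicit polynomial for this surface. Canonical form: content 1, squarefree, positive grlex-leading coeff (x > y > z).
deg p = 3. A generic line meets the surface in up to 3 points.
Against the integer gridlines: it crosses the y-axis at the gridline y = 0; the visible x-axis segment lies entirely on the surface; it crosses the z-axis at the gridline z = 0.
Assembling these constraints gives the stated polynomial.

x*z^2 - z^3 - y^2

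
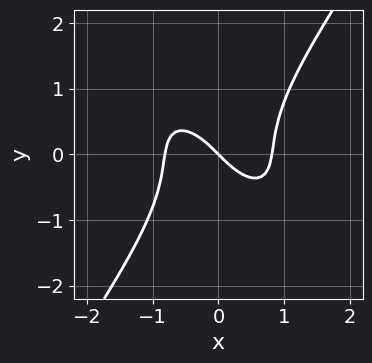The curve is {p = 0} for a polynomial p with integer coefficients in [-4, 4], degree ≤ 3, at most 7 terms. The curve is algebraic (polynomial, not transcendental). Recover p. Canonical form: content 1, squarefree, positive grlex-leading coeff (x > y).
3*x^3 + 2*x^2*y - 2*y^3 - 2*x - 2*y

1. Degree: no degree-2 curve has this shape, so deg p = 3.
2. Observable constraints: it crosses the x-axis at the gridline x = 0; it crosses the y-axis at the gridline y = 0.
3. Matching integer coefficients to the picture gives p.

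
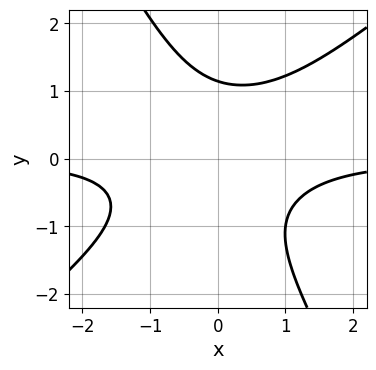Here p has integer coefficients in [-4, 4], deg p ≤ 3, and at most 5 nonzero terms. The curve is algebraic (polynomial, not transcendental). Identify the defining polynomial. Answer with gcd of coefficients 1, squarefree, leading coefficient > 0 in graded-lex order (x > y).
3*x^2*y - 2*x*y^2 - 2*y^3 + 3

Degree: no degree-2 curve has this shape, so deg p = 3.
From the visible intercepts: it misses every integer gridline on the x-axis.
Matching integer coefficients to the picture gives p.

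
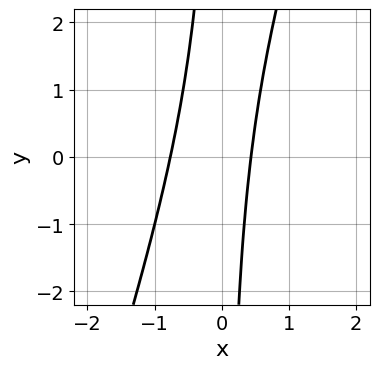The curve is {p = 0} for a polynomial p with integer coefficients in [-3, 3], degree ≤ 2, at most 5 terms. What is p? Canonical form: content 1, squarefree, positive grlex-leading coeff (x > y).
3*x^2 - x*y + x - 1

First, the degree is 2 — no degree-1 curve has this shape.
Then, against the integer gridlines: no y-intercept at any integer in the box.
Finally, putting this together gives p.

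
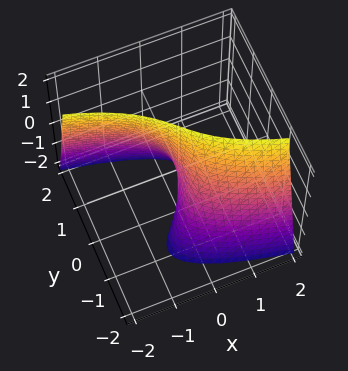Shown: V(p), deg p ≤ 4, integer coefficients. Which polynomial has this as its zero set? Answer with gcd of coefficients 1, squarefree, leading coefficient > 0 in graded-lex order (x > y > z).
y^3 + y*z + 2*x

(a) deg p = 3. No degree-2 surface has this shape.
(b) Against the integer gridlines: every point of the z-axis in the box is on the surface; it crosses the x-axis at the gridline x = 0; it meets the y-axis at y = 0 (among the integer gridlines).
(c) The integer polynomial consistent with all of this is the stated p.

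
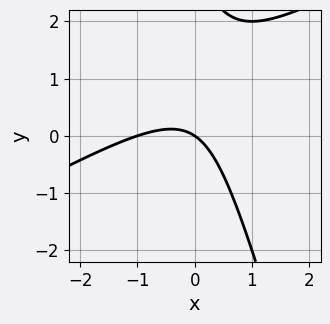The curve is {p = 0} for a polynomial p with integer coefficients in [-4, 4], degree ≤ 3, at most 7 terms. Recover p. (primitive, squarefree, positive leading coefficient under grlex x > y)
2*x^2 - 3*x*y - y^2 + 2*x + 3*y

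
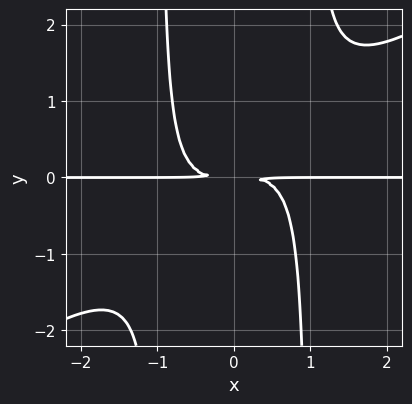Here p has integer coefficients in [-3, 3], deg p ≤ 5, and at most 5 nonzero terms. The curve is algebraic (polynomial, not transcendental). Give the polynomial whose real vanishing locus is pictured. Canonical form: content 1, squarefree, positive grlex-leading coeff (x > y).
2*x^3*y - 3*x^2*y^2 + 3*y^2

First, deg p = 4. No degree-3 curve has this shape.
Then, reading off the gridlines: the visible x-axis segment lies entirely on the curve.
Finally, matching integer coefficients to the picture gives p.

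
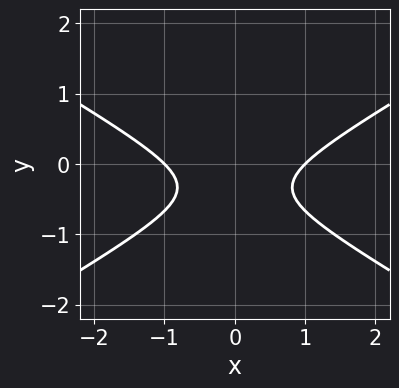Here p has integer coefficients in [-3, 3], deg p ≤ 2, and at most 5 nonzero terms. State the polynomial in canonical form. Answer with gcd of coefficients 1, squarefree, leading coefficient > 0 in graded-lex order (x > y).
x^2 - 3*y^2 - 2*y - 1

(a) deg p = 2. The shape is more complex than any degree-1 curve.
(b) Symmetries: mirror symmetry x ↦ −x ⇒ only even powers of x.
(c) Observable constraints: the x-axis gridline crossings are at x ∈ {-1, 1}; it misses every integer gridline on the y-axis.
(d) Putting this together gives p.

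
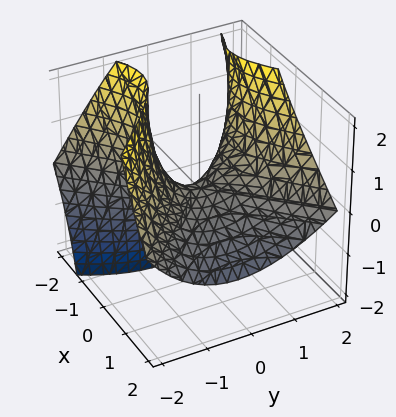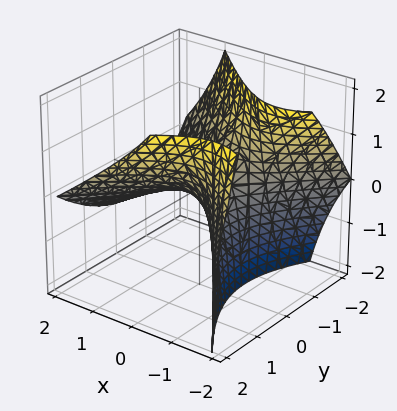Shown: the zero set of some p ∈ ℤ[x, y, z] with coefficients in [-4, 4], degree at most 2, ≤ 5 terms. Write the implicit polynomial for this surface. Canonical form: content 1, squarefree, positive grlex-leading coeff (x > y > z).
2*x^2 + 3*x*z - 2*y^2 + y*z + 3*z

First, deg p = 2. No degree-1 surface has this shape.
Then, reading off the gridlines: it crosses the z-axis at the gridline z = 0; one y-axis crossing is at y = 0; it crosses the x-axis at the gridline x = 0.
Finally, assembling these constraints gives the stated polynomial.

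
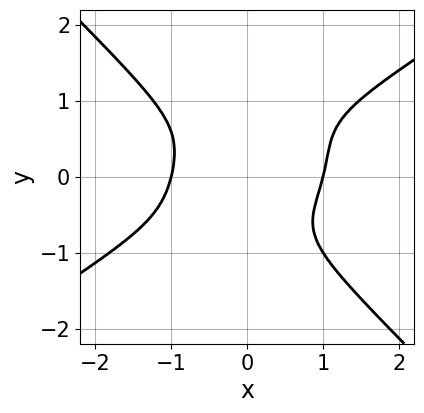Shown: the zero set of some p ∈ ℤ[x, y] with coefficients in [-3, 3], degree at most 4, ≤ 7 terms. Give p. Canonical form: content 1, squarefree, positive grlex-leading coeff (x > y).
The degree is 4 — no degree-3 curve has this shape.
Checking where it meets the axes: no y-intercept at any integer in the box; the x-axis gridline crossings are at x ∈ {-1, 1}.
Putting this together gives p.

x^4 - x^3*y - 2*y^4 + x*y^2 - 1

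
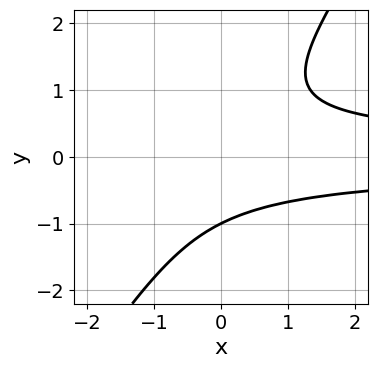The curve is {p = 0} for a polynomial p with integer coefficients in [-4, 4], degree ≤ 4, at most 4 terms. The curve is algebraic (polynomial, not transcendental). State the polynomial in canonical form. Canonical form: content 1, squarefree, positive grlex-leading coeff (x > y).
(a) deg p = 3. A generic line meets the curve in up to 3 points.
(b) From the axis intercepts and sections: no x-intercept at any integer in the box; it meets the y-axis at y = -1 (among the integer gridlines).
(c) The integer polynomial consistent with all of this is the stated p.

3*x*y^2 - 2*y^3 - 2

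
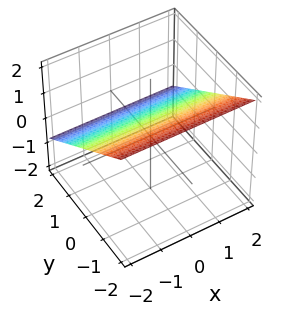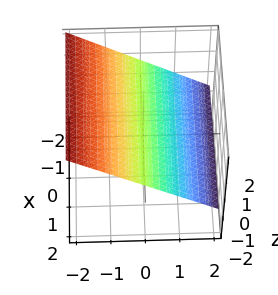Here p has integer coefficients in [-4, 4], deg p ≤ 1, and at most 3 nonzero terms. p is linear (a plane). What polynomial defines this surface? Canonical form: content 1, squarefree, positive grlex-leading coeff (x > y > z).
First, degree: the surface is flat (a plane), so deg p = 1.
Next, observable constraints: it meets the y-axis at y = 1 (among the integer gridlines); the surface avoids every integer x-axis point in the box.
Finally, matching integer coefficients to the picture gives p.

2*y + 3*z - 2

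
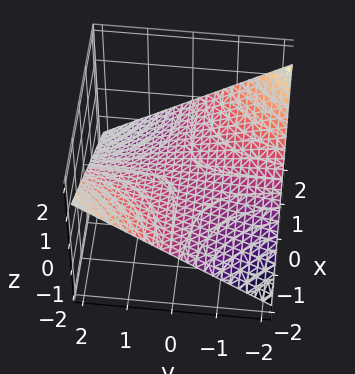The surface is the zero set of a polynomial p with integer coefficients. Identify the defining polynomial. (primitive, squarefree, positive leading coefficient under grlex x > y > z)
x*y + 3*z

(a) deg p = 2. A saddle surface; a quadric.
(b) Checking where it meets the axes: every point of the y-axis in the box is on the surface; the visible x-axis segment lies entirely on the surface; one z-axis crossing is at z = 0.
(c) The integer polynomial consistent with all of this is the stated p.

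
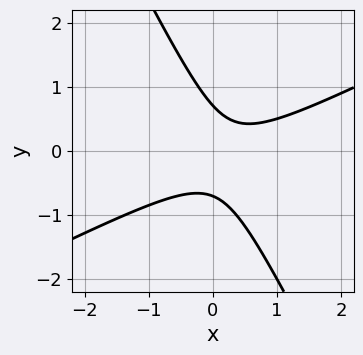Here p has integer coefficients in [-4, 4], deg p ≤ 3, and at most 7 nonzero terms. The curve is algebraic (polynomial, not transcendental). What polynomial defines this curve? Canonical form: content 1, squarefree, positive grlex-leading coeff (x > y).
First, degree: no degree-1 curve has this shape, so deg p = 2.
Next, checking where it meets the axes: no x-intercept at any integer in the box.
Finally, matching integer coefficients to the picture gives p.

2*x^2 - 3*x*y - 2*y^2 - x + 1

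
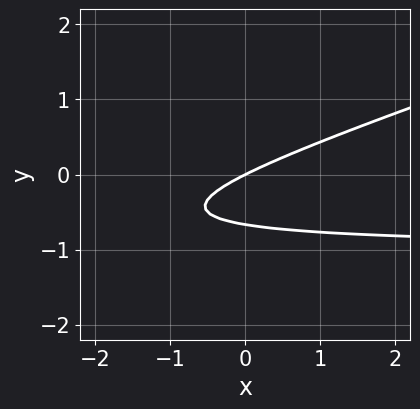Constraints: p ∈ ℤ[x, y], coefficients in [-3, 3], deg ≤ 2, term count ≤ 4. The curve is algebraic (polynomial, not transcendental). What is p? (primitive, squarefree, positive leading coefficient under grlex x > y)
(a) The degree is 2 — a generic line meets the curve in up to 2 points.
(b) Checking where it meets the axes: it crosses the y-axis at the gridline y = 0; it crosses the x-axis at the gridline x = 0.
(c) Fitting integer coefficients to these (and the overall shape) gives p.

x*y - 3*y^2 + x - 2*y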